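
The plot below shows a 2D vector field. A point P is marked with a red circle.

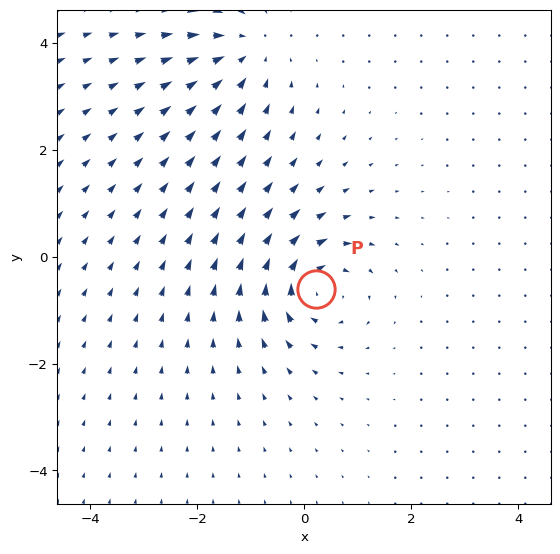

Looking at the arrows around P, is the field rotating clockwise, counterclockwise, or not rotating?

Near P at (0.2, -0.6) the arrows circulate clockwise. The curl (z-component) there is about -6; negative curl means clockwise rotation.

clockwise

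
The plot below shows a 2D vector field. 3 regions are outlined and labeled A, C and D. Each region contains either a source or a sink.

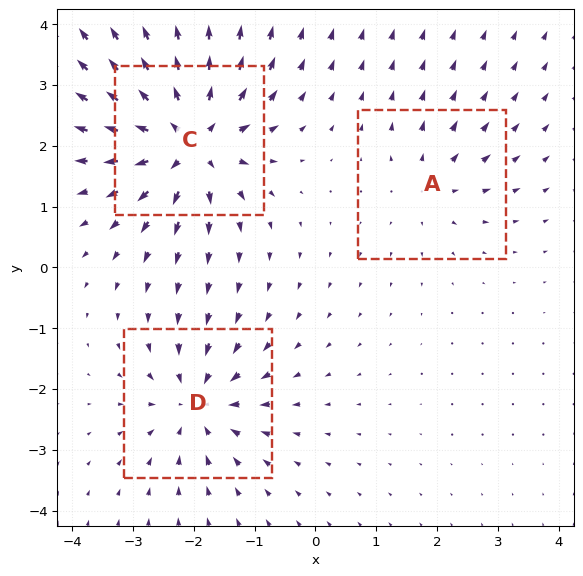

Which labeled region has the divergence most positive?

Divergence at each region's feature centre — A: about +3, C: about +6, D: about -4. Region C is most positive.

C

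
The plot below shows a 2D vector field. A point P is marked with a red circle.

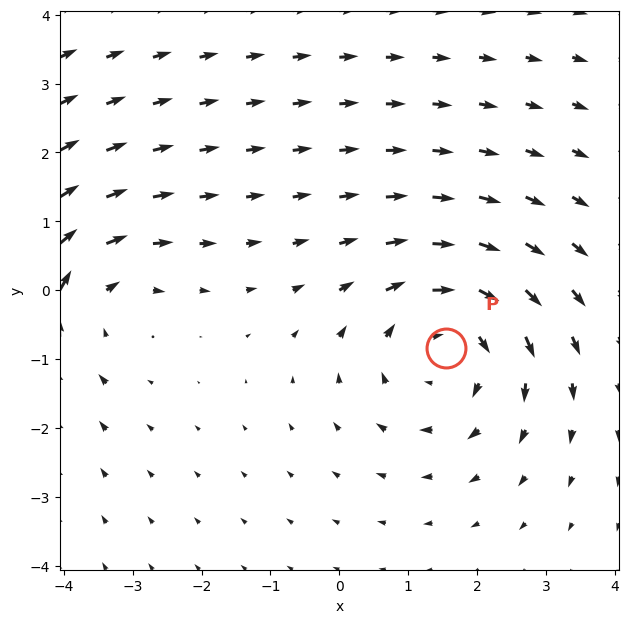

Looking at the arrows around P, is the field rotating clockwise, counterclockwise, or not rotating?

clockwise

Near P at (1.6, -0.8) the arrows circulate clockwise. The curl (z-component) there is about -4; negative curl means clockwise rotation.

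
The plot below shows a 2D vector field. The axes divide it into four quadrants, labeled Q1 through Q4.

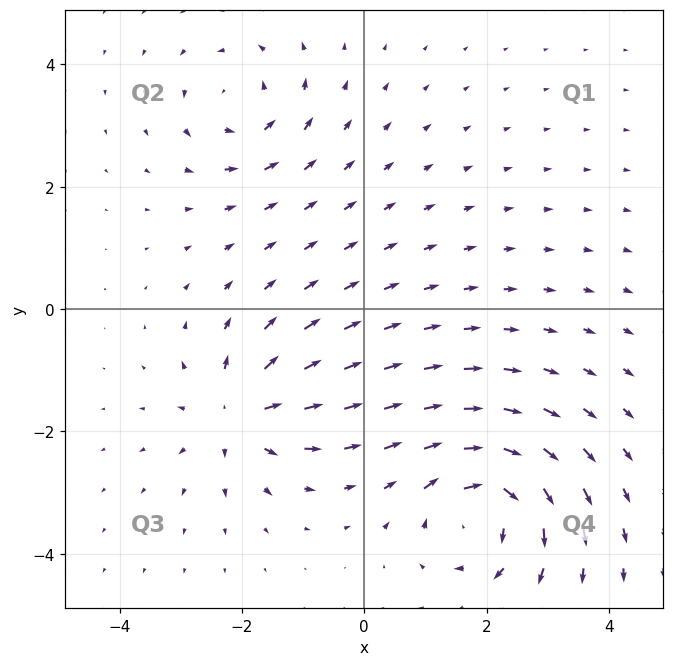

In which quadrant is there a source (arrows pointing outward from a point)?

Q3

The source sits at approximately (-2.0, -1.7), which lies in quadrant Q3. The divergence there is about +5, positive as expected for a source.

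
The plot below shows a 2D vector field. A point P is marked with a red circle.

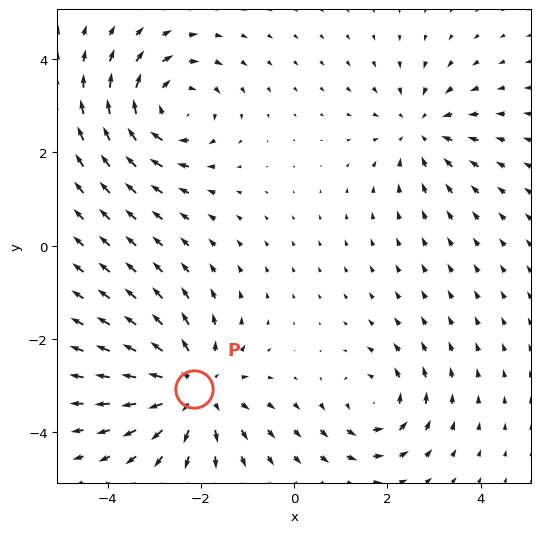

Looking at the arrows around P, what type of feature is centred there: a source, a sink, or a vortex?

At P (-2.1, -3.1) the arrows spread outward. Divergence about +4, curl ≈0 — positive divergence with near-zero curl is a source.

source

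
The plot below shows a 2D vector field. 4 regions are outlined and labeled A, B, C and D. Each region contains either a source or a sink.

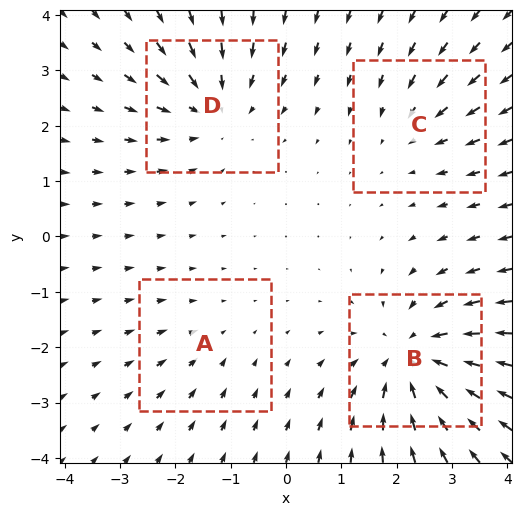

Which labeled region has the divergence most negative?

B

Divergence at each region's feature centre — A: about -2, B: about -6, C: about -3, D: about -4. Region B is most negative.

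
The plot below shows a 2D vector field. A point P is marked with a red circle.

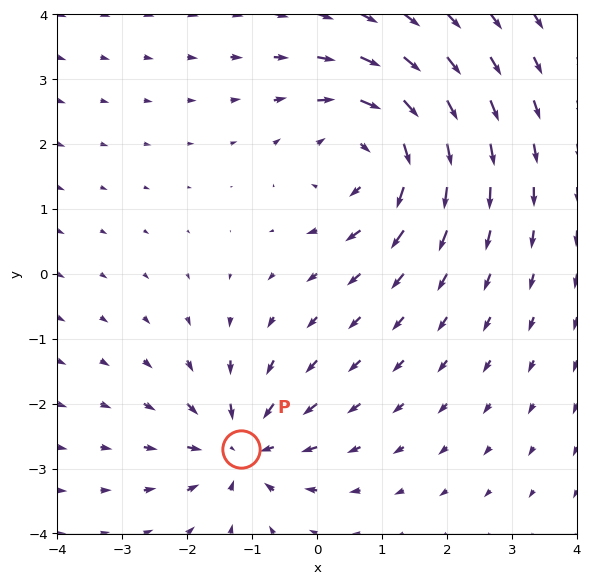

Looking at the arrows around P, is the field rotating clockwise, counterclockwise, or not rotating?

Near P at (-1.2, -2.7) the arrows show no circulation. The curl there is ≈0.

not rotating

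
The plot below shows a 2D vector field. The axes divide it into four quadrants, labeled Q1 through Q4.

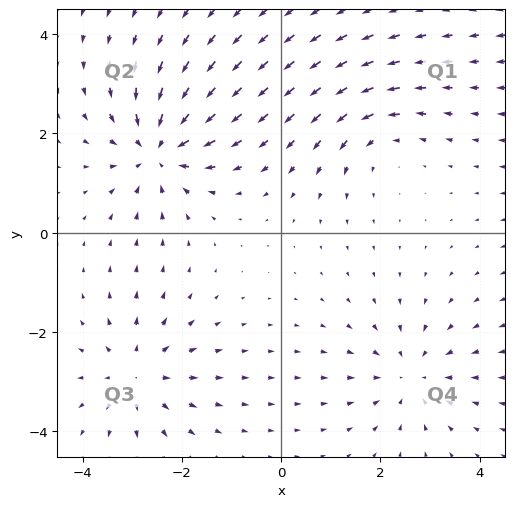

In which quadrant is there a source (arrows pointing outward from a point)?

The source sits at approximately (-2.9, -2.9), which lies in quadrant Q3. The divergence there is about +4, positive as expected for a source.

Q3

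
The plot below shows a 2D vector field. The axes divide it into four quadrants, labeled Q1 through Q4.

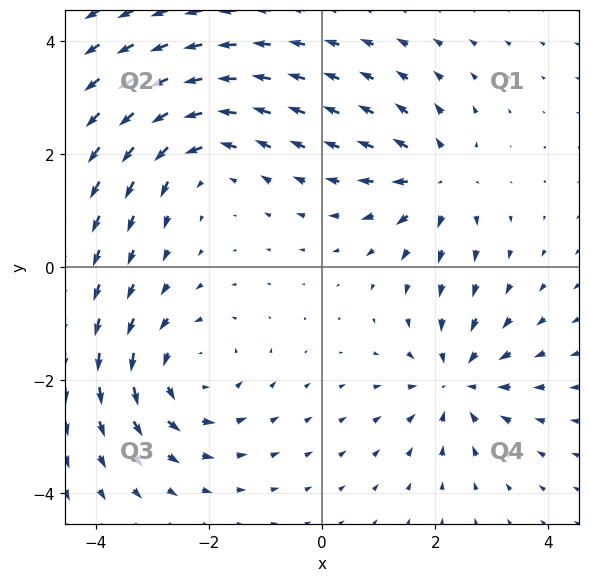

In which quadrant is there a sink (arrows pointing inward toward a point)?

Q4

The sink sits at approximately (2.4, -2.0), which lies in quadrant Q4. The divergence there is about -5, negative as expected for a sink.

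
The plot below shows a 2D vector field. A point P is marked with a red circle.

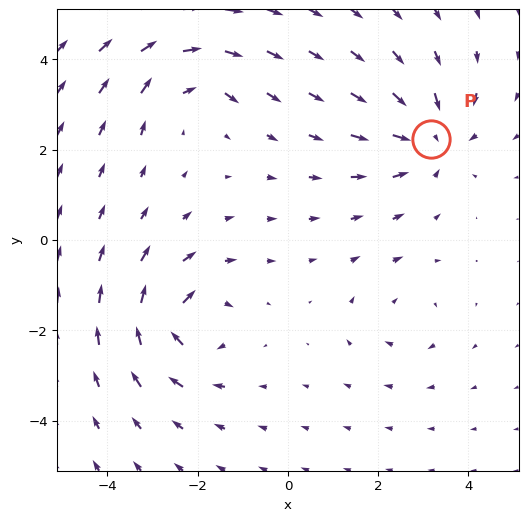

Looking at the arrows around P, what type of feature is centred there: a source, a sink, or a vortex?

At P (3.2, 2.2) the arrows converge inward. Divergence about -4, curl ≈0 — negative divergence with near-zero curl is a sink.

sink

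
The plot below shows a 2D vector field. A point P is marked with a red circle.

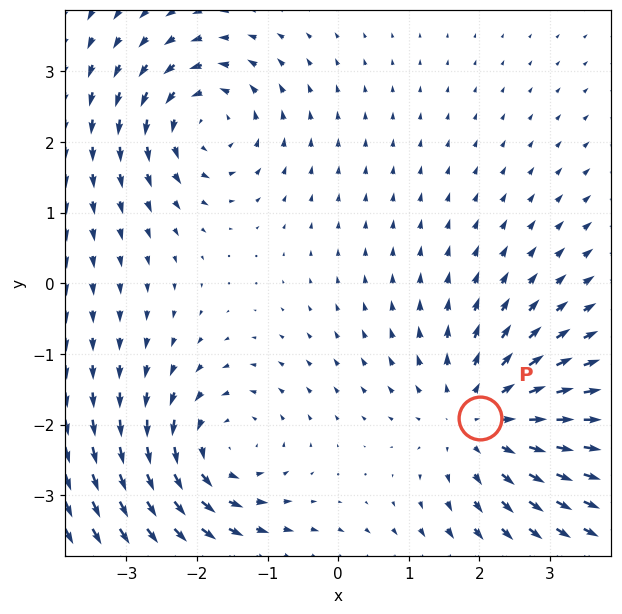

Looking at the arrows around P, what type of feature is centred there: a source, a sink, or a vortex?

source

At P (2.0, -1.9) the arrows spread outward. Divergence about +4, curl ≈0 — positive divergence with near-zero curl is a source.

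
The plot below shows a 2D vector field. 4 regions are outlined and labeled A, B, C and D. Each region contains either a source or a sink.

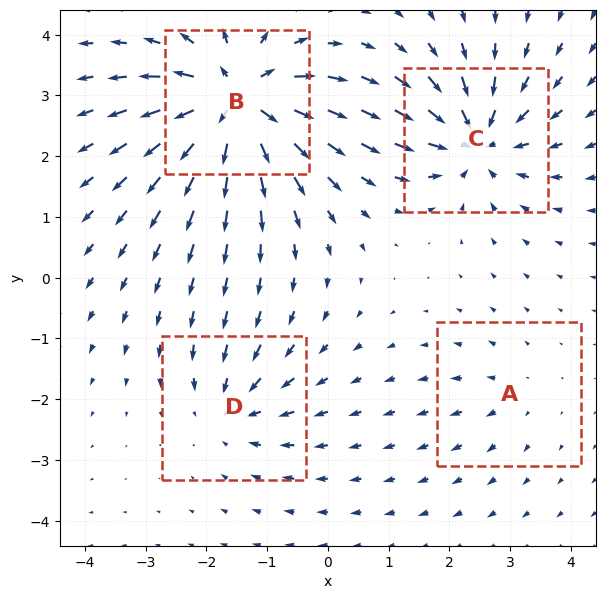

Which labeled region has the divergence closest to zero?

A

Divergence at each region's feature centre — A: about +2, B: about +9, C: about -7, D: about -4. Region A is closest to zero.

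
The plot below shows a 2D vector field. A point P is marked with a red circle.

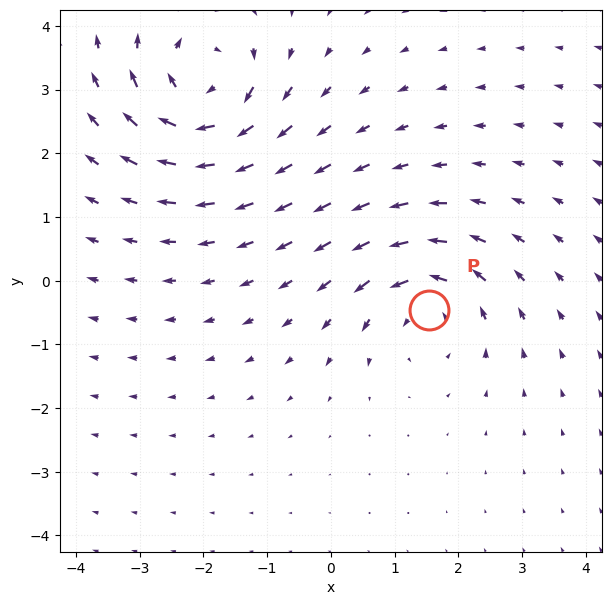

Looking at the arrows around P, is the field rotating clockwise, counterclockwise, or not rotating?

counterclockwise

Near P at (1.5, -0.5) the arrows circulate counterclockwise. The curl (z-component) there is about +4; positive curl means counterclockwise rotation.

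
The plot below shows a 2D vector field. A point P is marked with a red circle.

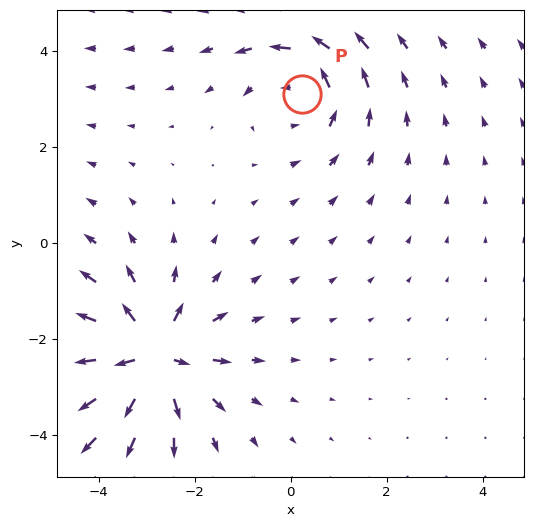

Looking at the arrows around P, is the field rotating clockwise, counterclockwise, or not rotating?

counterclockwise

Near P at (0.2, 3.1) the arrows circulate counterclockwise. The curl (z-component) there is about +3; positive curl means counterclockwise rotation.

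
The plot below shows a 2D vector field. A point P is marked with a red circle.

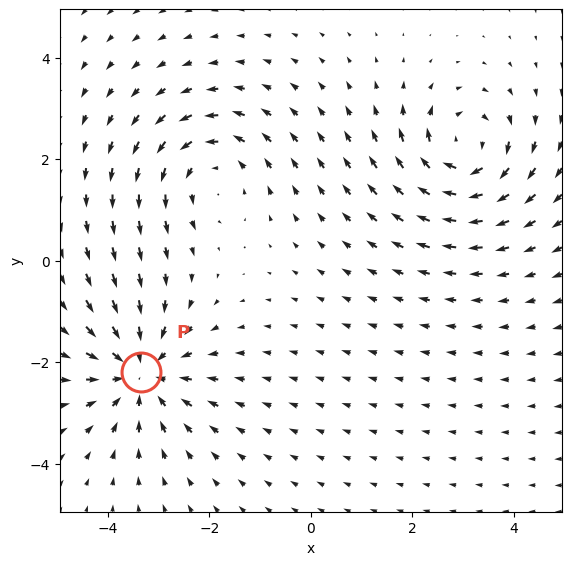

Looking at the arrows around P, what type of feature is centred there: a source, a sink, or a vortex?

sink

At P (-3.3, -2.2) the arrows converge inward. Divergence about -4, curl ≈0 — negative divergence with near-zero curl is a sink.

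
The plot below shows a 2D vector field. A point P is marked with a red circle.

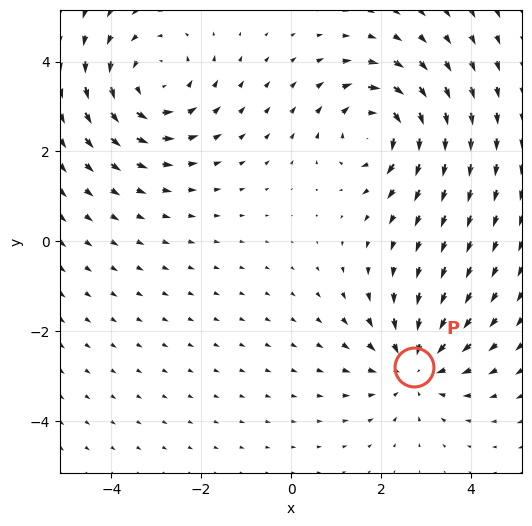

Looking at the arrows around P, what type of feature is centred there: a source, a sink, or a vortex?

At P (2.7, -2.8) the arrows converge inward. Divergence about -3, curl ≈0 — negative divergence with near-zero curl is a sink.

sink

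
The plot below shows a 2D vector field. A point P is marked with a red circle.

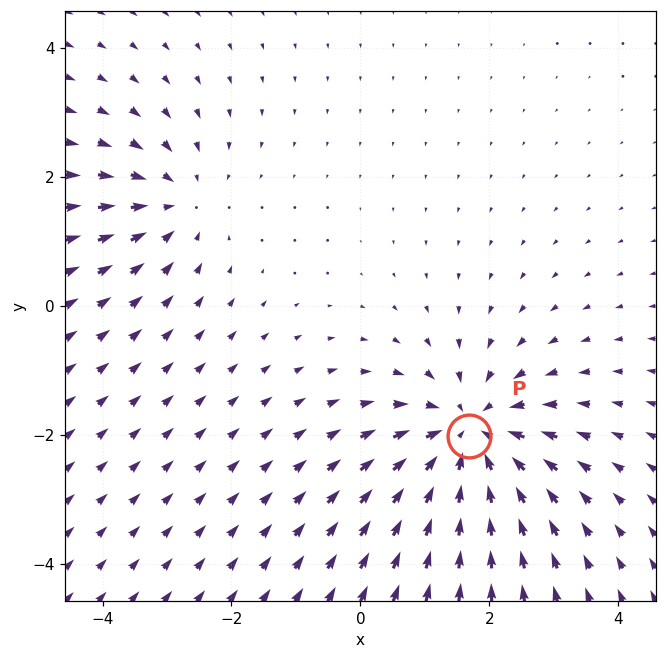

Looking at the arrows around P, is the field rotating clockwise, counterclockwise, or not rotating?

not rotating

Near P at (1.7, -2.0) the arrows show no circulation. The curl there is ≈0.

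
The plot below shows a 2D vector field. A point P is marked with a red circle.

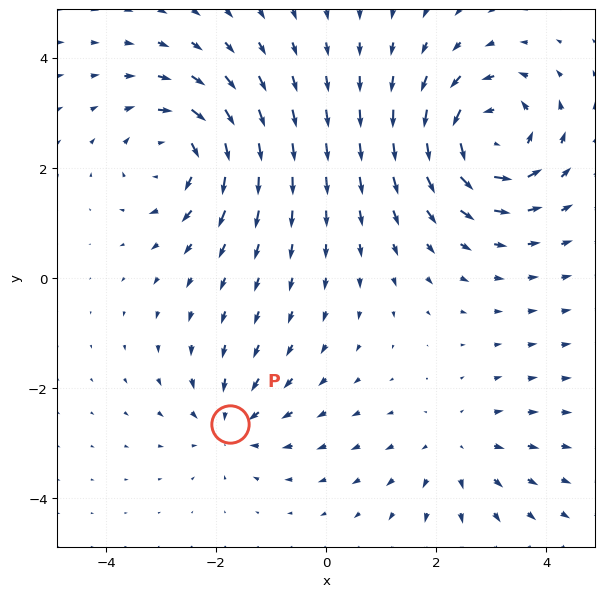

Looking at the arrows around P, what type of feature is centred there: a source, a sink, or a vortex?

sink

At P (-1.7, -2.7) the arrows converge inward. Divergence about -4, curl ≈0 — negative divergence with near-zero curl is a sink.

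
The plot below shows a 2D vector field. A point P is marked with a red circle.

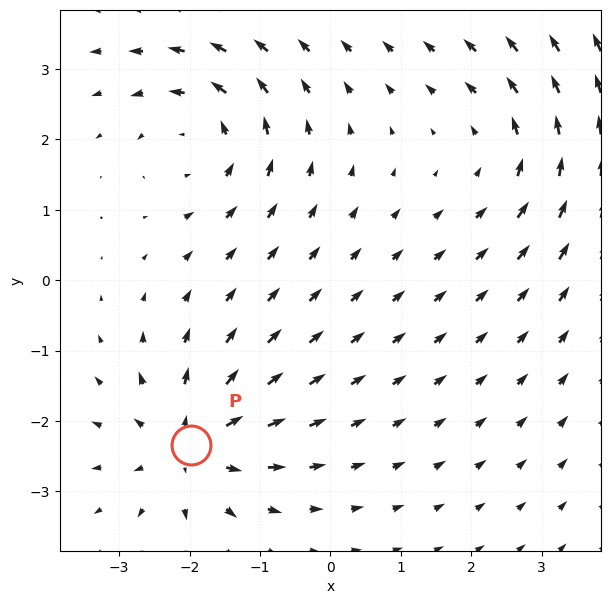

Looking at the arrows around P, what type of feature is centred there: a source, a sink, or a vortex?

source

At P (-2.0, -2.3) the arrows spread outward. Divergence about +4, curl ≈0 — positive divergence with near-zero curl is a source.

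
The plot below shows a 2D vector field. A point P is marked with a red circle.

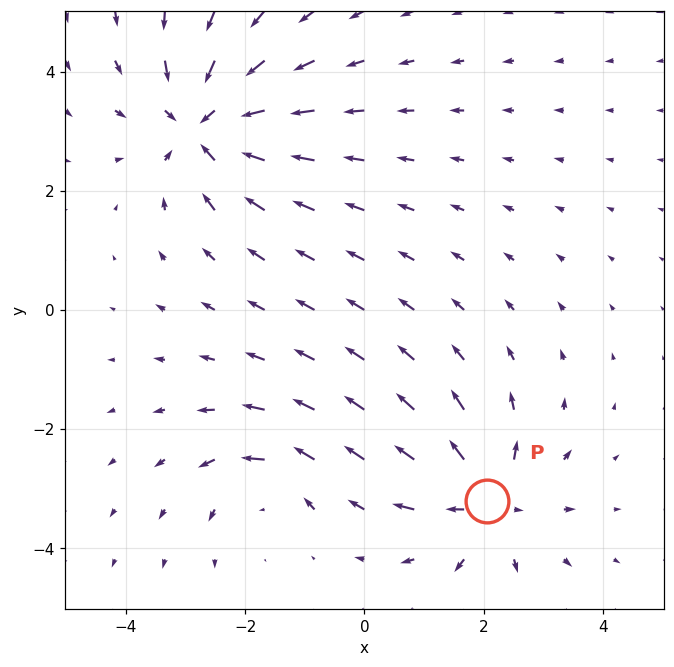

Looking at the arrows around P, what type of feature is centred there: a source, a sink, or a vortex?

source

At P (2.1, -3.2) the arrows spread outward. Divergence about +5, curl ≈0 — positive divergence with near-zero curl is a source.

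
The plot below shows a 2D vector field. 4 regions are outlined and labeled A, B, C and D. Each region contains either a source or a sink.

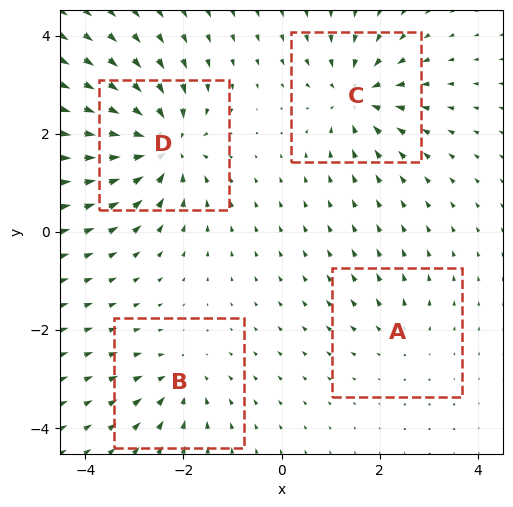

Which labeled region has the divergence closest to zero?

A

Divergence at each region's feature centre — A: about +3, B: about -4, C: about -6, D: about -8. Region A is closest to zero.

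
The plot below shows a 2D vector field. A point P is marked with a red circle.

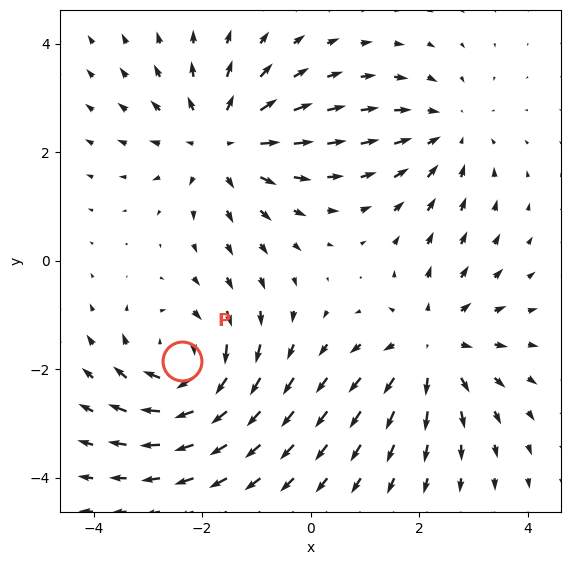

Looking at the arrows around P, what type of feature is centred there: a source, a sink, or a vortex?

At P (-2.4, -1.8) the arrows circulate clockwise. Divergence ≈0, curl about -5 — near-zero divergence with nonzero curl is a vortex.

vortex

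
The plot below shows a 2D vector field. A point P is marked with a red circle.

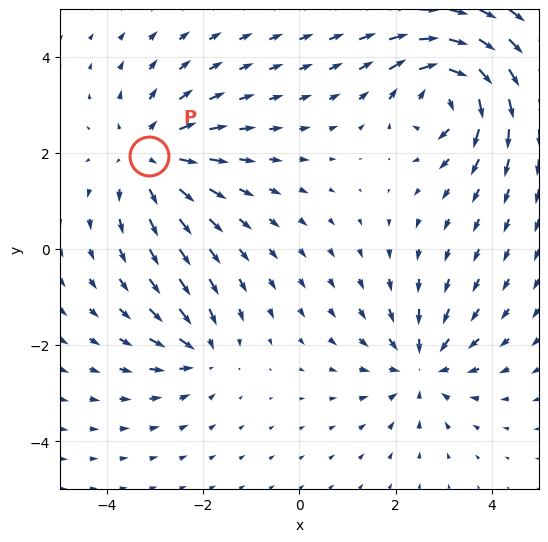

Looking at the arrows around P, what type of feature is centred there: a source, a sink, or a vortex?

source

At P (-3.1, 1.9) the arrows spread outward. Divergence about +4, curl ≈0 — positive divergence with near-zero curl is a source.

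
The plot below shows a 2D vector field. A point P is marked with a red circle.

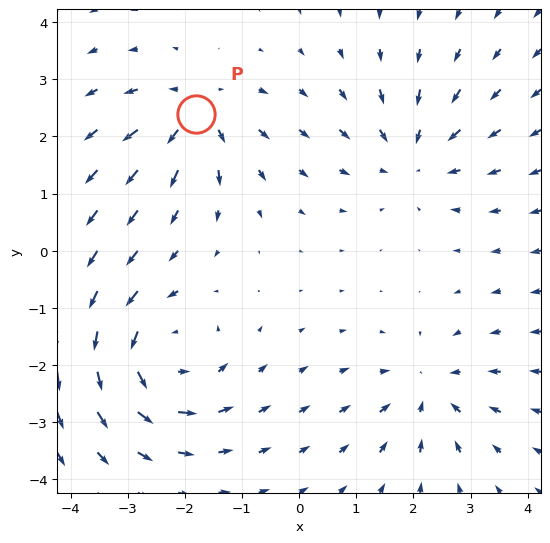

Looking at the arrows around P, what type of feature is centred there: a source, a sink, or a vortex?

source

At P (-1.8, 2.4) the arrows spread outward. Divergence about +4, curl ≈0 — positive divergence with near-zero curl is a source.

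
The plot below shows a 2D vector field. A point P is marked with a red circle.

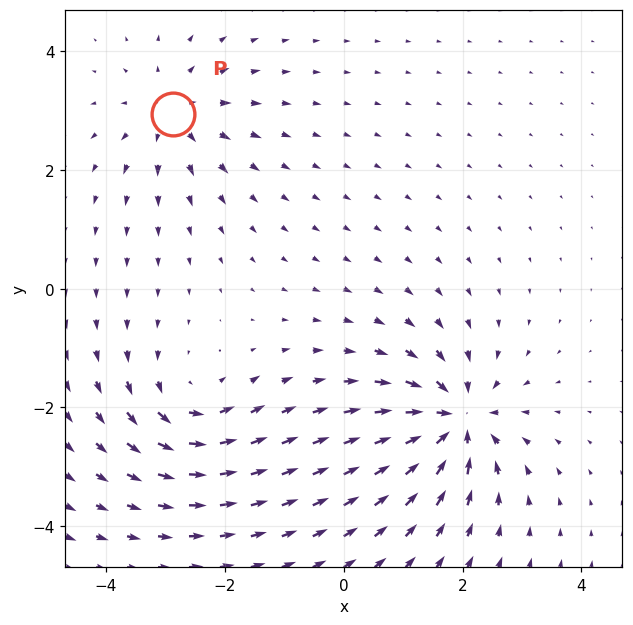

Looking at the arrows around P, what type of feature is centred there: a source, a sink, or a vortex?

source

At P (-2.9, 2.9) the arrows spread outward. Divergence about +3, curl ≈0 — positive divergence with near-zero curl is a source.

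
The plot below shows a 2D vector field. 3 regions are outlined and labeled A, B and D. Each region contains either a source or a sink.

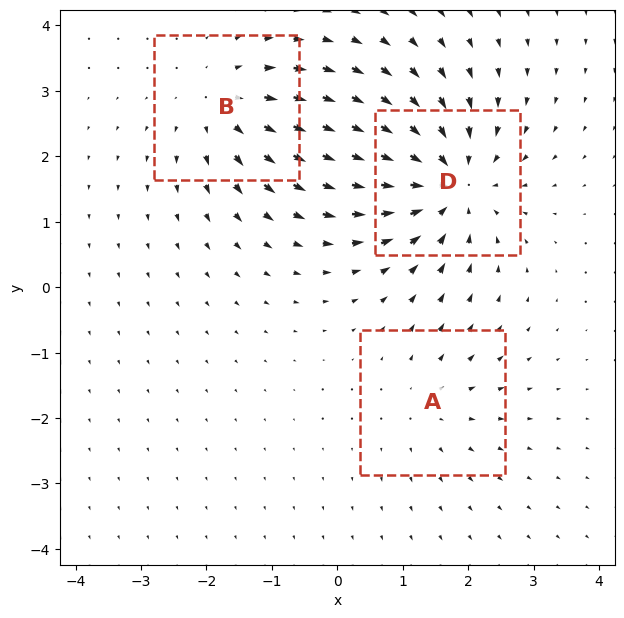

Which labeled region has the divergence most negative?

D

Divergence at each region's feature centre — A: about +2, B: about +3, D: about -5. Region D is most negative.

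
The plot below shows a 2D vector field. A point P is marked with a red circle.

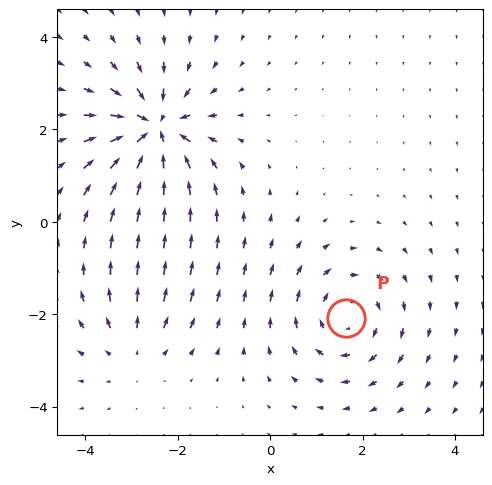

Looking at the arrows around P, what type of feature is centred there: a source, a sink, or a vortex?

vortex

At P (1.6, -2.1) the arrows circulate clockwise. Divergence ≈0, curl about -4 — near-zero divergence with nonzero curl is a vortex.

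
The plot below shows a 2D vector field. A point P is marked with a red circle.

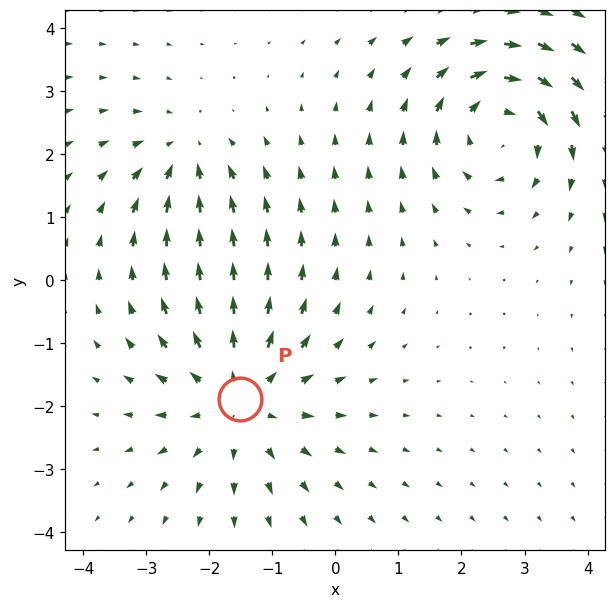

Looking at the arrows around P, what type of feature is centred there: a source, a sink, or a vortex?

source

At P (-1.5, -1.9) the arrows spread outward. Divergence about +4, curl ≈0 — positive divergence with near-zero curl is a source.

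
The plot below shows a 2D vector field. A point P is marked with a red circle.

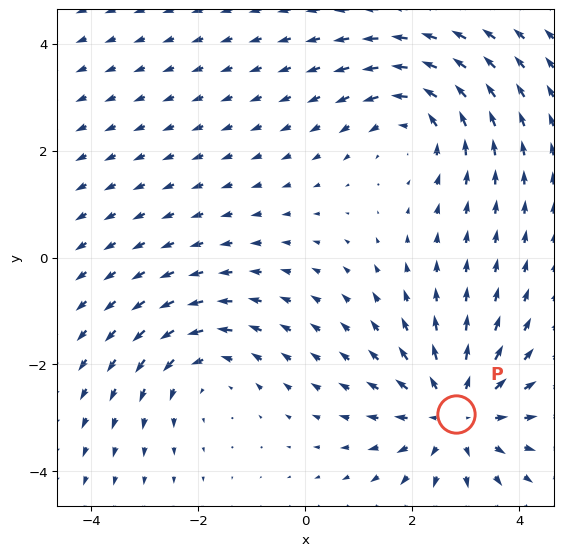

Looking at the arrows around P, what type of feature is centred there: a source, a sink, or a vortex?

At P (2.8, -2.9) the arrows spread outward. Divergence about +4, curl ≈0 — positive divergence with near-zero curl is a source.

source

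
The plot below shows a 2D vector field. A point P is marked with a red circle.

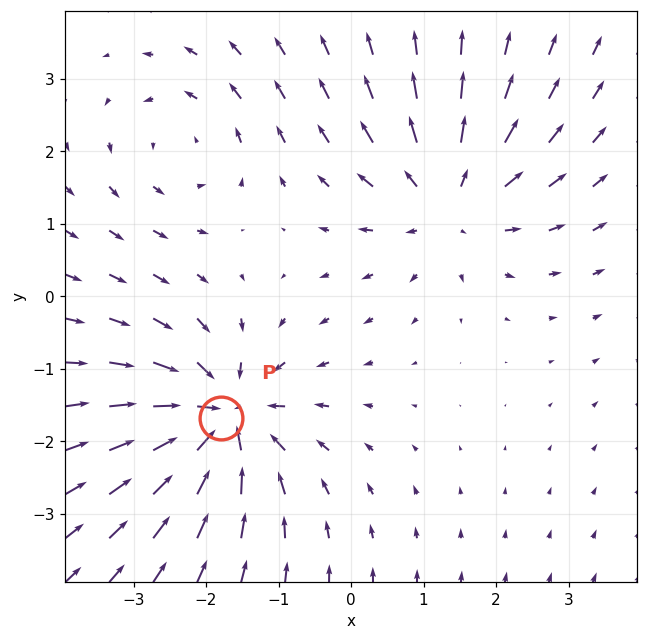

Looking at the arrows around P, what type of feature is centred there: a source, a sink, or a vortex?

sink

At P (-1.8, -1.7) the arrows converge inward. Divergence about -6, curl ≈0 — negative divergence with near-zero curl is a sink.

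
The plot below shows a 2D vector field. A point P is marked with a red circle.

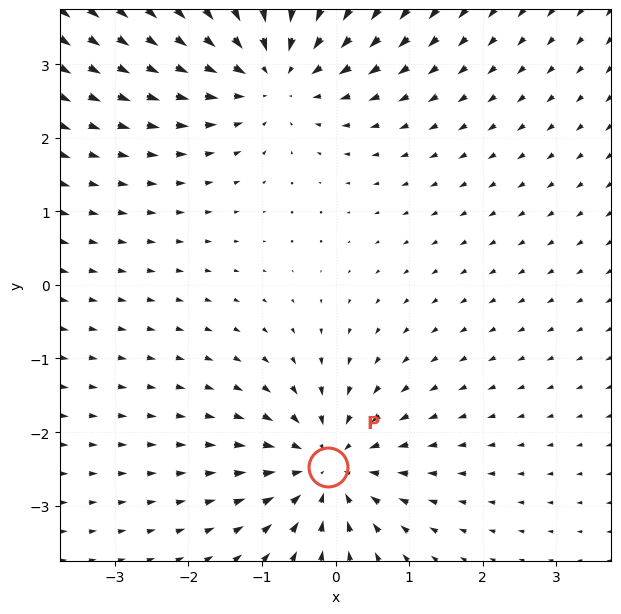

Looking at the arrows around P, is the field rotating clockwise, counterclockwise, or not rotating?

Near P at (-0.1, -2.5) the arrows show no circulation. The curl there is ≈0.

not rotating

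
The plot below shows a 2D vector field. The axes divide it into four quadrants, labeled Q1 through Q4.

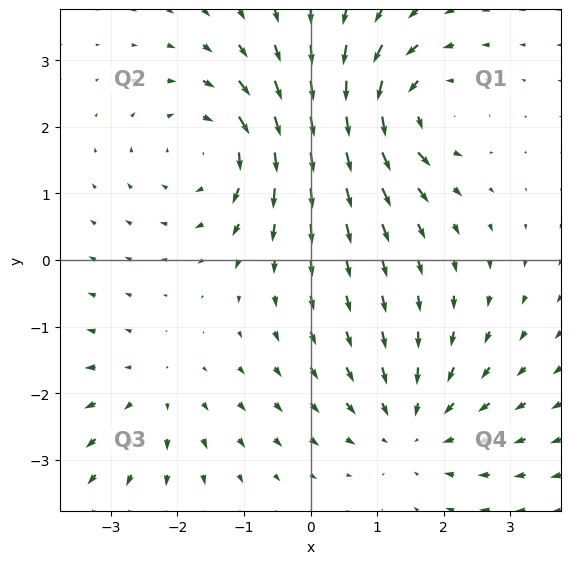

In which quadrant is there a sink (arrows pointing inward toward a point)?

The sink sits at approximately (1.5, -2.5), which lies in quadrant Q4. The divergence there is about -4, negative as expected for a sink.

Q4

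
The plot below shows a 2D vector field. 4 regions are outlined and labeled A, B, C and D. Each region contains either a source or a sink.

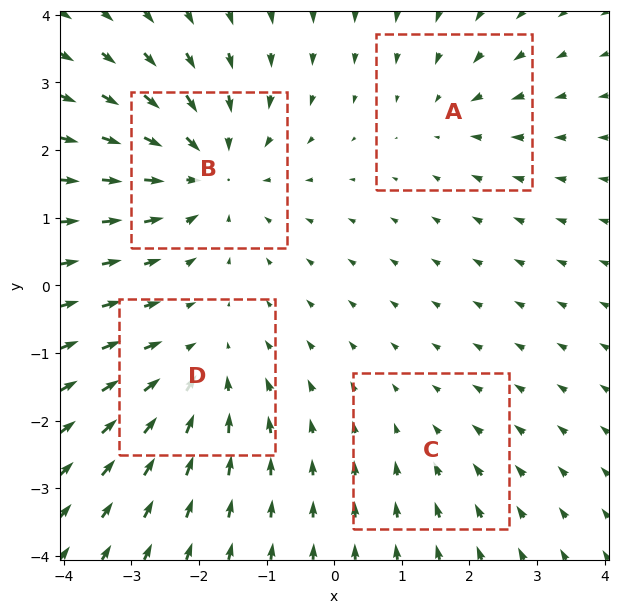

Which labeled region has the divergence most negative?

Divergence at each region's feature centre — A: about -3, B: about -6, C: about -2, D: about -4. Region B is most negative.

B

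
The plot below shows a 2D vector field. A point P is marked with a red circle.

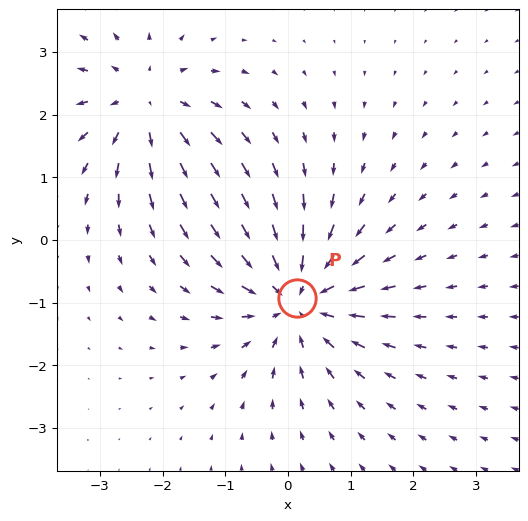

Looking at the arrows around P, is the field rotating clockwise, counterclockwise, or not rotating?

not rotating

Near P at (0.1, -0.9) the arrows show no circulation. The curl there is ≈0.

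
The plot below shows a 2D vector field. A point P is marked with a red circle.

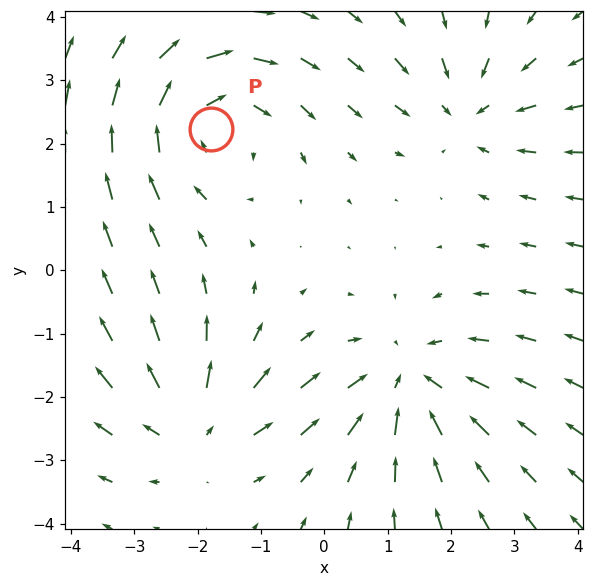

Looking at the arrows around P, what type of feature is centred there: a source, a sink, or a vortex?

vortex

At P (-1.8, 2.2) the arrows circulate clockwise. Divergence ≈0, curl about -4 — near-zero divergence with nonzero curl is a vortex.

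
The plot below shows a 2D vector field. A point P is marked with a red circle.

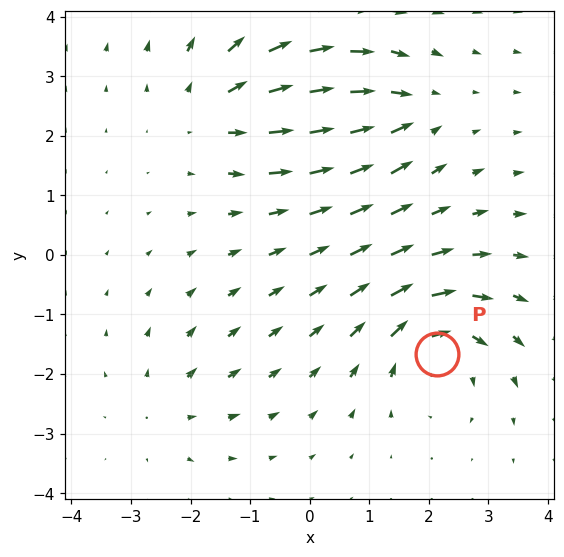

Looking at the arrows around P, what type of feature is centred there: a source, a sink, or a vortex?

vortex

At P (2.1, -1.7) the arrows circulate clockwise. Divergence ≈0, curl about -6 — near-zero divergence with nonzero curl is a vortex.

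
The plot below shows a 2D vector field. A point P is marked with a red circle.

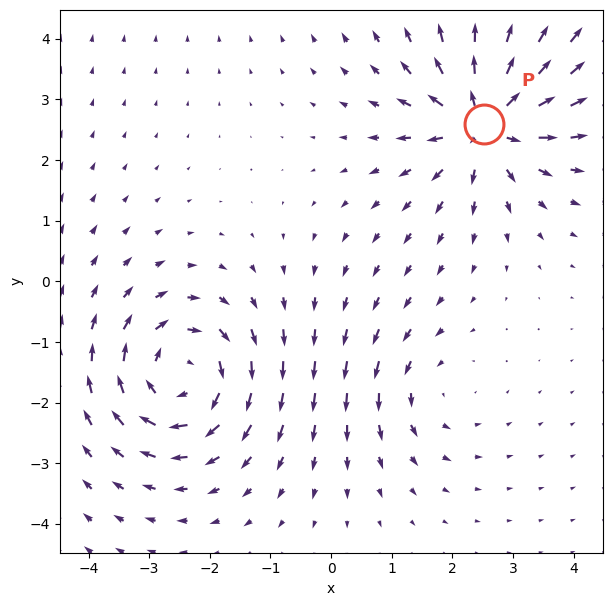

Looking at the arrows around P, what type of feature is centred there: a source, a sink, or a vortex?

At P (2.5, 2.6) the arrows spread outward. Divergence about +6, curl ≈0 — positive divergence with near-zero curl is a source.

source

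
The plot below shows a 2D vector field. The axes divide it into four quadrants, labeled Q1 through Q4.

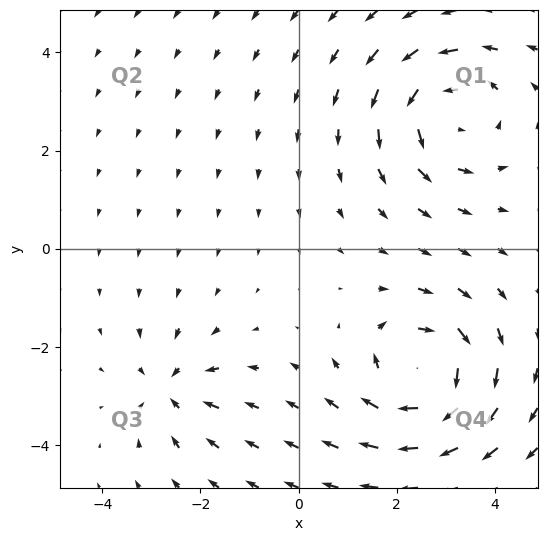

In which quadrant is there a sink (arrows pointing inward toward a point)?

The sink sits at approximately (-2.6, -2.9), which lies in quadrant Q3. The divergence there is about -4, negative as expected for a sink.

Q3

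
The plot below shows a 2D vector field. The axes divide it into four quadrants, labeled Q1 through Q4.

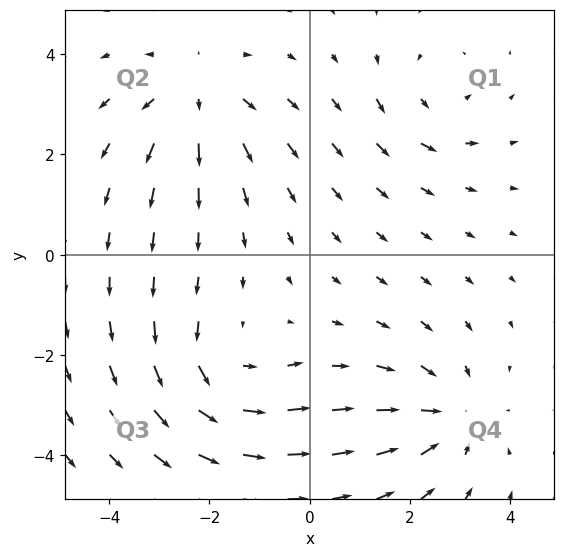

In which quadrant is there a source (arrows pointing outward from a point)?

The source sits at approximately (-2.2, 3.2), which lies in quadrant Q2. The divergence there is about +4, positive as expected for a source.

Q2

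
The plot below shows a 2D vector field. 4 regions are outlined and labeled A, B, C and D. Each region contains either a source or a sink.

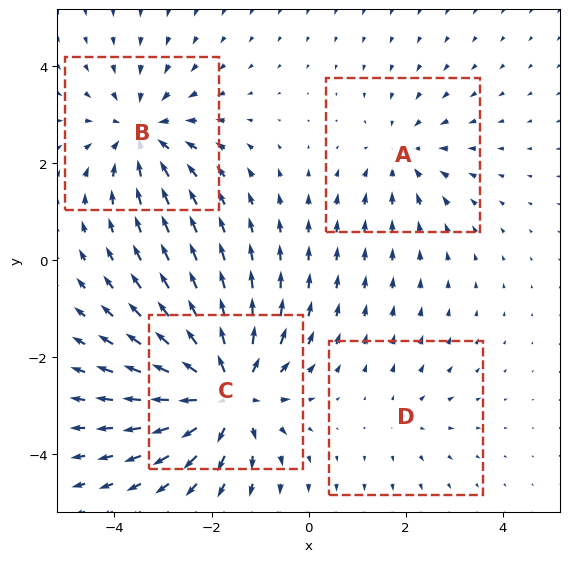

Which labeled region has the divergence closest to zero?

D

Divergence at each region's feature centre — A: about -3, B: about -5, C: about +7, D: about +2. Region D is closest to zero.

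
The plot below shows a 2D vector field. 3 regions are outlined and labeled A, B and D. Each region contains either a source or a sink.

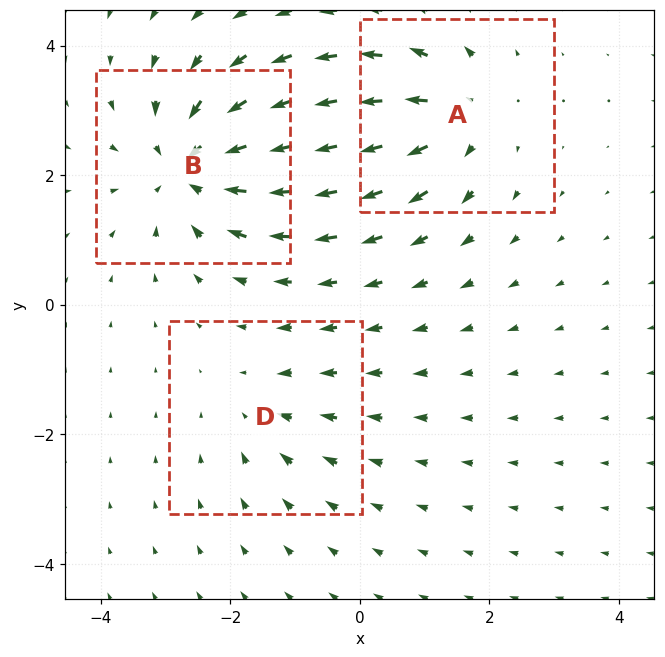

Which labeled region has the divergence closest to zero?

Divergence at each region's feature centre — A: about +3, B: about -5, D: about -2. Region D is closest to zero.

D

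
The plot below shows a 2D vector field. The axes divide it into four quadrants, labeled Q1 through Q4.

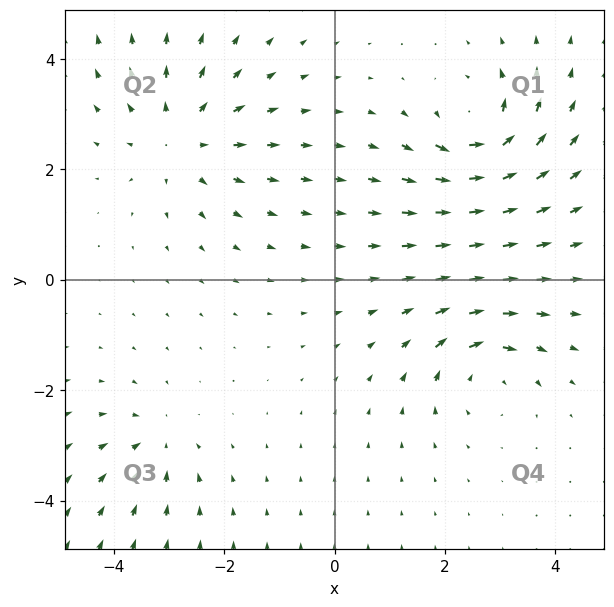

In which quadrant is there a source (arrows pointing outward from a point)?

Q2

The source sits at approximately (-2.8, 2.6), which lies in quadrant Q2. The divergence there is about +4, positive as expected for a source.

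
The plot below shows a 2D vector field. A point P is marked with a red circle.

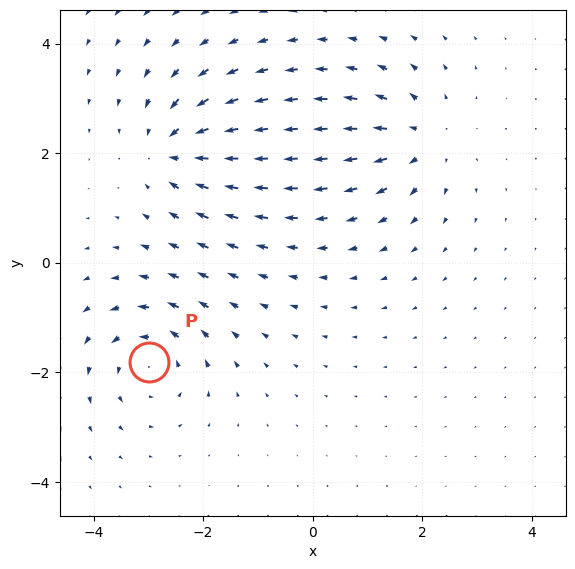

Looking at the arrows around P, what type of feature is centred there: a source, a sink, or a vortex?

At P (-3.0, -1.8) the arrows circulate counterclockwise. Divergence ≈0, curl about +5 — near-zero divergence with nonzero curl is a vortex.

vortex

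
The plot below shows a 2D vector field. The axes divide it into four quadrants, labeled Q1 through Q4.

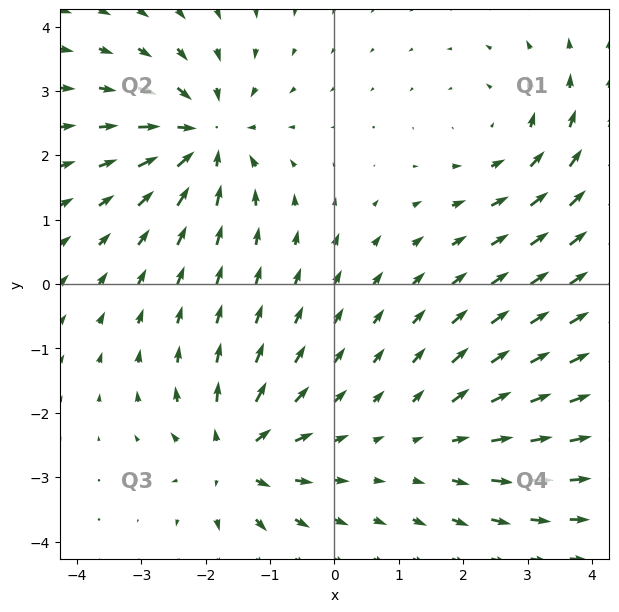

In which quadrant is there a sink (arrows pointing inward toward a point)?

Q2

The sink sits at approximately (-2.0, 2.3), which lies in quadrant Q2. The divergence there is about -5, negative as expected for a sink.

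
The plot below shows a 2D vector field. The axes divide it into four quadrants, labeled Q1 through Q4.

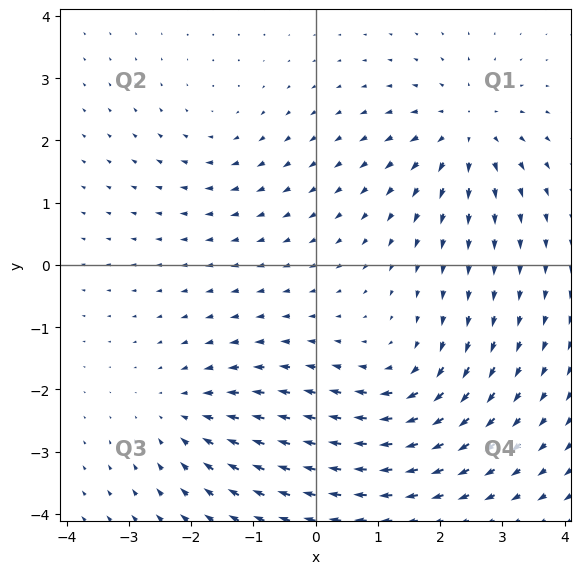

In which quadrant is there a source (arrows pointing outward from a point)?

Q1

The source sits at approximately (2.4, 2.2), which lies in quadrant Q1. The divergence there is about +5, positive as expected for a source.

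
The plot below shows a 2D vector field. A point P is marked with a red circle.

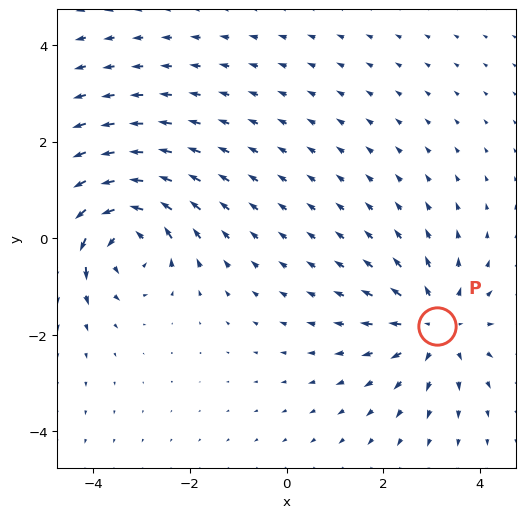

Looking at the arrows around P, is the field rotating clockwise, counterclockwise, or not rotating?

not rotating

Near P at (3.1, -1.8) the arrows show no circulation. The curl there is ≈0.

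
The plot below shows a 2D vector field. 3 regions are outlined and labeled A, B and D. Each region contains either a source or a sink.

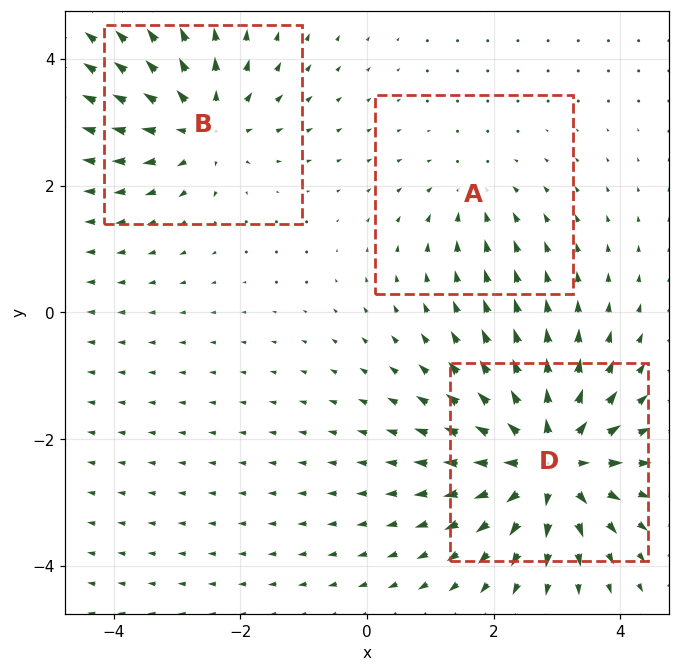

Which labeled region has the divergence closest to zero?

A

Divergence at each region's feature centre — A: about -2, B: about +4, D: about +6. Region A is closest to zero.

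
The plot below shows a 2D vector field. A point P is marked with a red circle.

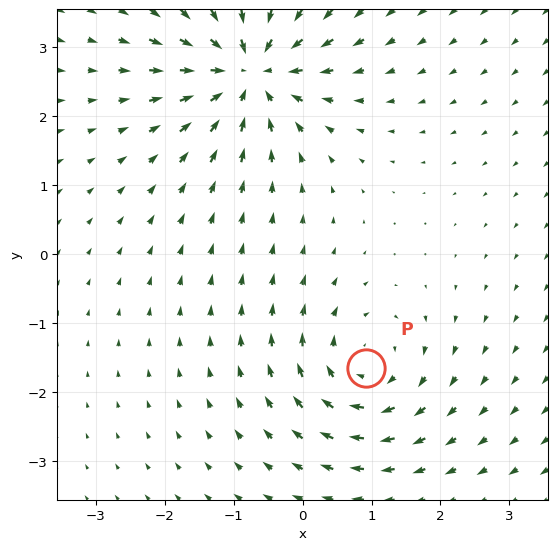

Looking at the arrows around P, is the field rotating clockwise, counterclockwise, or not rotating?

clockwise

Near P at (0.9, -1.7) the arrows circulate clockwise. The curl (z-component) there is about -4; negative curl means clockwise rotation.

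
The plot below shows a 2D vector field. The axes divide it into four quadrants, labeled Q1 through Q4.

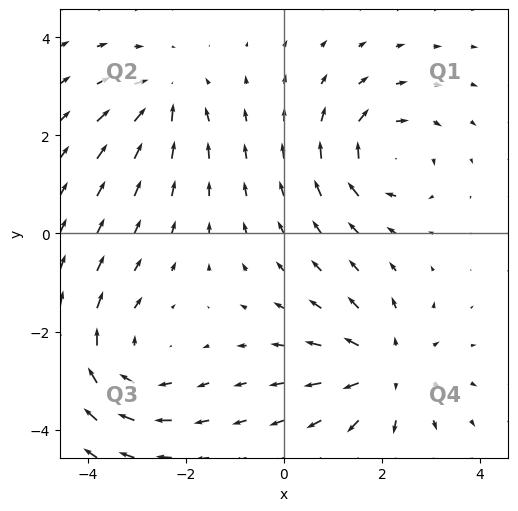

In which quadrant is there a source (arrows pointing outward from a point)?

The source sits at approximately (2.1, -2.8), which lies in quadrant Q4. The divergence there is about +4, positive as expected for a source.

Q4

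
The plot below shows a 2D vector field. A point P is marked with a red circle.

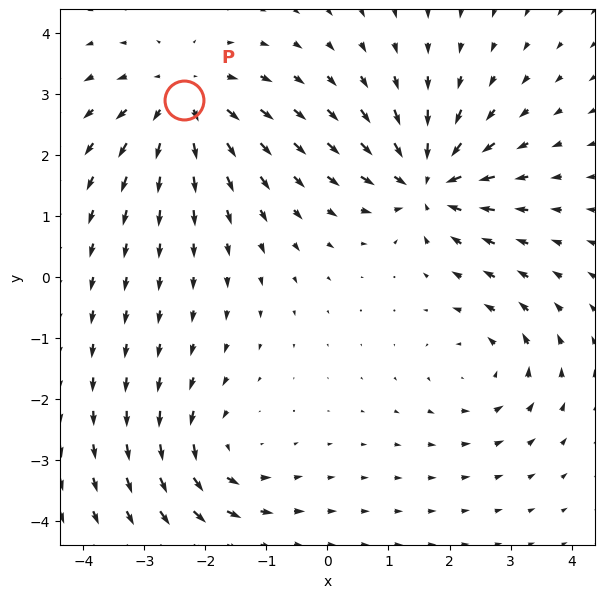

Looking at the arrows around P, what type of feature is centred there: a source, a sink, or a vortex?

source

At P (-2.4, 2.9) the arrows spread outward. Divergence about +4, curl ≈0 — positive divergence with near-zero curl is a source.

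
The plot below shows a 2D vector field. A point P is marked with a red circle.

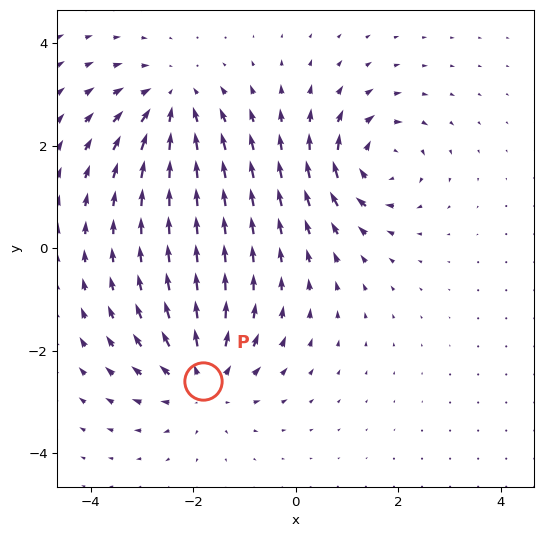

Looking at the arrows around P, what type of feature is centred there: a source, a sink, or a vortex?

source

At P (-1.8, -2.6) the arrows spread outward. Divergence about +4, curl ≈0 — positive divergence with near-zero curl is a source.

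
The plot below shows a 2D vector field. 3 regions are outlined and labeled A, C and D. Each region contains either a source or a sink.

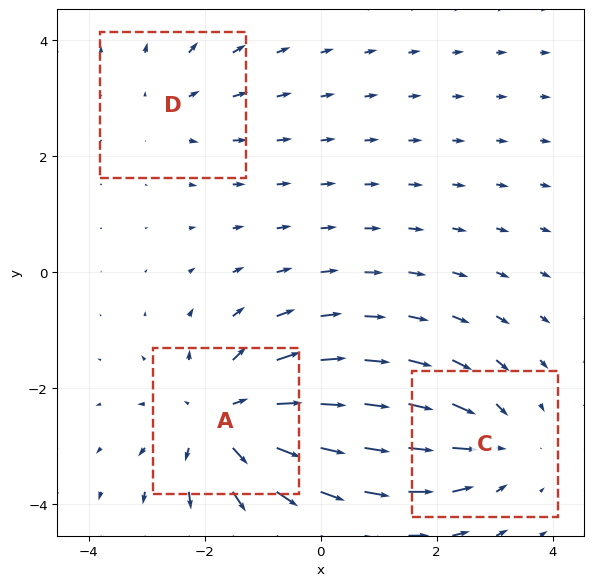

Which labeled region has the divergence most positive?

A

Divergence at each region's feature centre — A: about +4, C: about -3, D: about +2. Region A is most positive.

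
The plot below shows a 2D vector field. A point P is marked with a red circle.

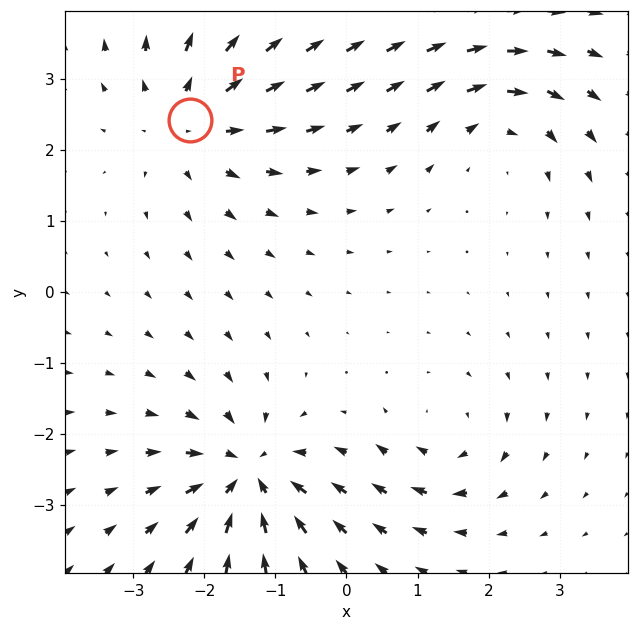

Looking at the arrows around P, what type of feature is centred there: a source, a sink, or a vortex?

source

At P (-2.2, 2.4) the arrows spread outward. Divergence about +4, curl ≈0 — positive divergence with near-zero curl is a source.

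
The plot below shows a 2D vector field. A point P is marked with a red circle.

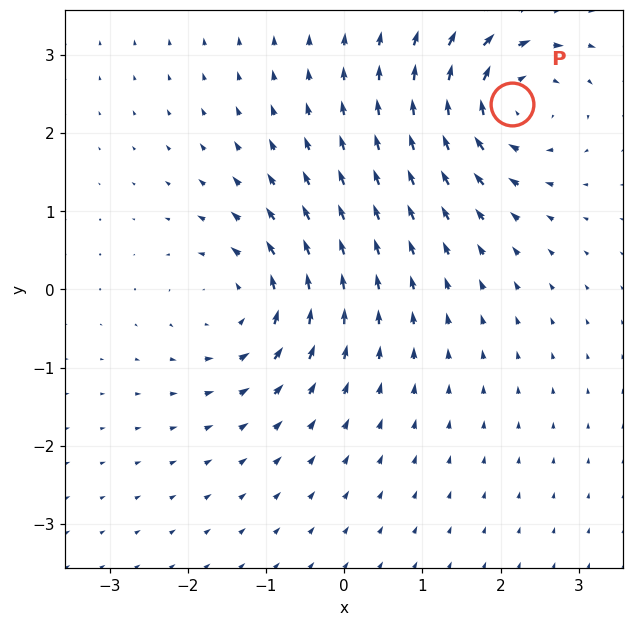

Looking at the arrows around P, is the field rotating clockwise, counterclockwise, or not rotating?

Near P at (2.1, 2.4) the arrows circulate clockwise. The curl (z-component) there is about -6; negative curl means clockwise rotation.

clockwise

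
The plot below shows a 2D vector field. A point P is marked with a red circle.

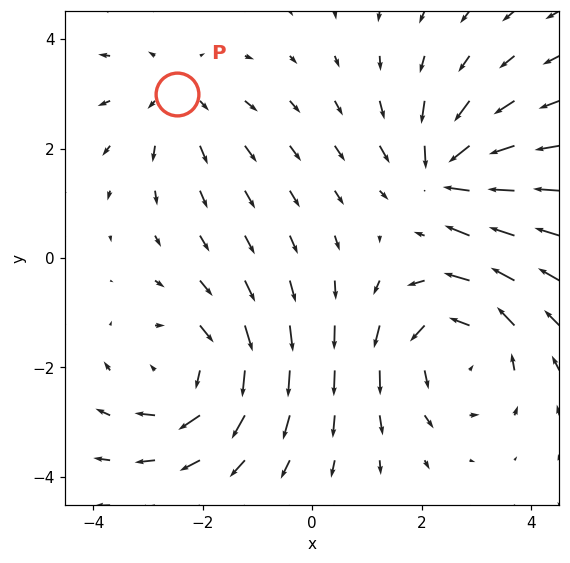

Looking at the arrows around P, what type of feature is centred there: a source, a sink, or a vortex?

source

At P (-2.5, 3.0) the arrows spread outward. Divergence about +2, curl ≈0 — positive divergence with near-zero curl is a source.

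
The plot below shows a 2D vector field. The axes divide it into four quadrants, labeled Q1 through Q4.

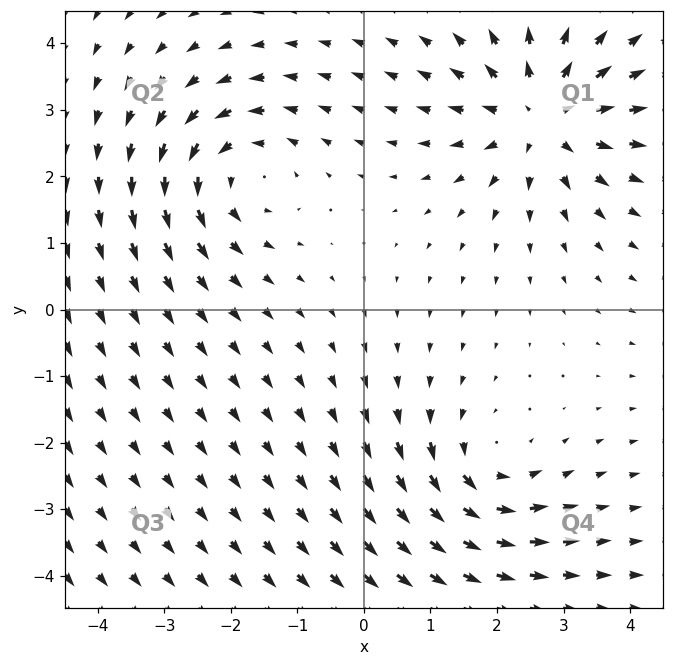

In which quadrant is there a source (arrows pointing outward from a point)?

Q1

The source sits at approximately (2.7, 2.9), which lies in quadrant Q1. The divergence there is about +5, positive as expected for a source.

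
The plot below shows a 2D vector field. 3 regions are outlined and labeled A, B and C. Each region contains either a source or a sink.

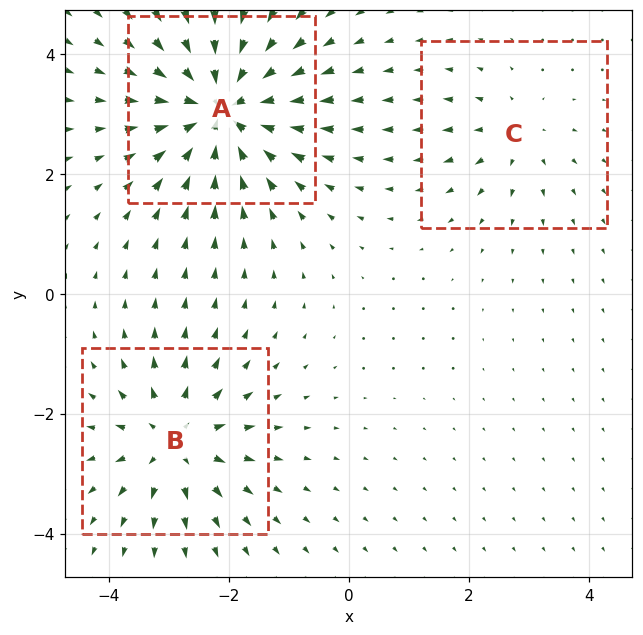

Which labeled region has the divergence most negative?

A

Divergence at each region's feature centre — A: about -5, B: about +4, C: about +2. Region A is most negative.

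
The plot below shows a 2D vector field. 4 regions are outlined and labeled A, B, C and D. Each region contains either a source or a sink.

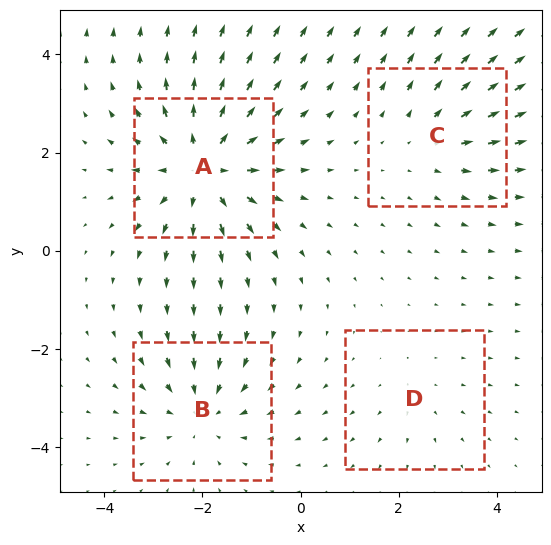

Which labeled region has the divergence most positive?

Divergence at each region's feature centre — A: about +6, B: about -4, C: about +3, D: about +2. Region A is most positive.

A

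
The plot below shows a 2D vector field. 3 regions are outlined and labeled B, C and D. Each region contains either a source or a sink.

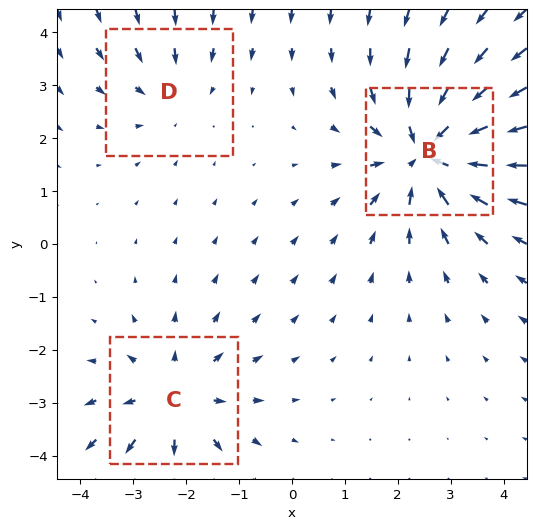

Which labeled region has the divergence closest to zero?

Divergence at each region's feature centre — B: about -4, C: about +3, D: about -2. Region D is closest to zero.

D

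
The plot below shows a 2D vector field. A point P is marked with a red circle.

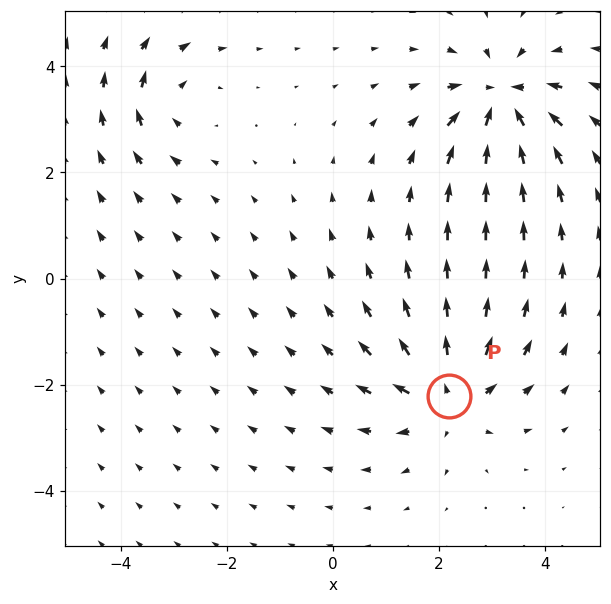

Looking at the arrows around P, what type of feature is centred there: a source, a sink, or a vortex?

At P (2.2, -2.2) the arrows spread outward. Divergence about +5, curl ≈0 — positive divergence with near-zero curl is a source.

source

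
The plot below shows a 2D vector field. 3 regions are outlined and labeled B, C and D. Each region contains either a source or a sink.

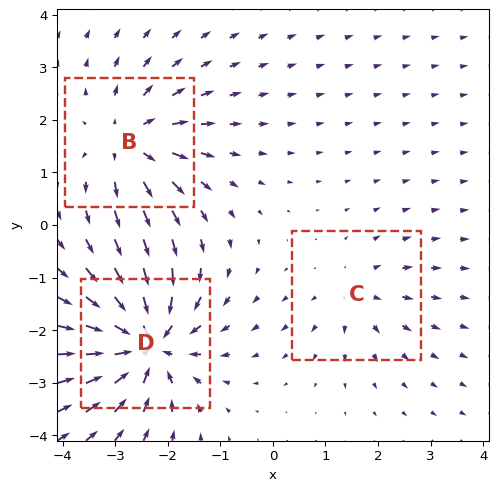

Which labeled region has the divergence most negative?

D

Divergence at each region's feature centre — B: about +4, C: about +2, D: about -6. Region D is most negative.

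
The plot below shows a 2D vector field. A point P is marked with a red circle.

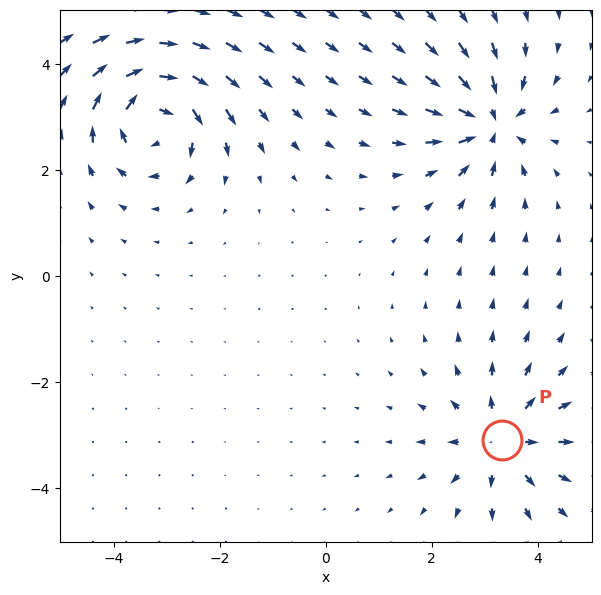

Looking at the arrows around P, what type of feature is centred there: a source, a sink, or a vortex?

At P (3.3, -3.1) the arrows spread outward. Divergence about +4, curl ≈0 — positive divergence with near-zero curl is a source.

source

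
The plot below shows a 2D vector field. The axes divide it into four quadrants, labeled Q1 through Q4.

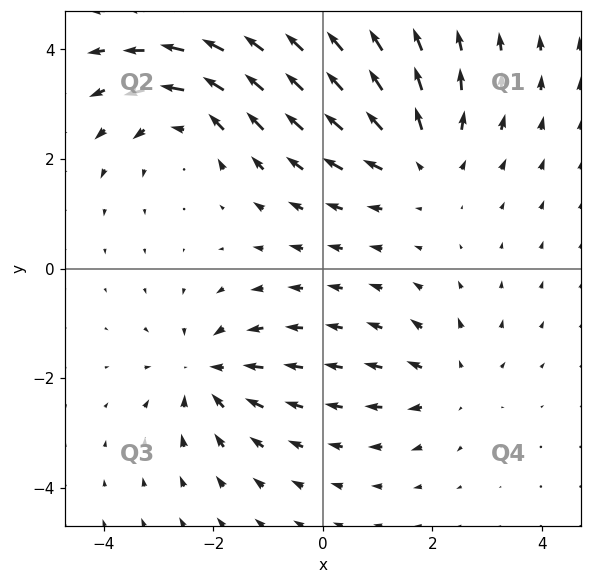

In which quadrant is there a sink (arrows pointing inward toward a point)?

The sink sits at approximately (-2.1, -1.9), which lies in quadrant Q3. The divergence there is about -4, negative as expected for a sink.

Q3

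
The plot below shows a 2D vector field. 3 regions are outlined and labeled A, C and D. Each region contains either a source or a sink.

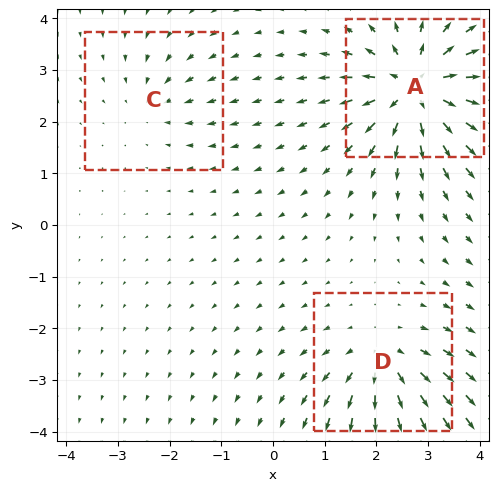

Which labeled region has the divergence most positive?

Divergence at each region's feature centre — A: about +6, C: about -2, D: about +4. Region A is most positive.

A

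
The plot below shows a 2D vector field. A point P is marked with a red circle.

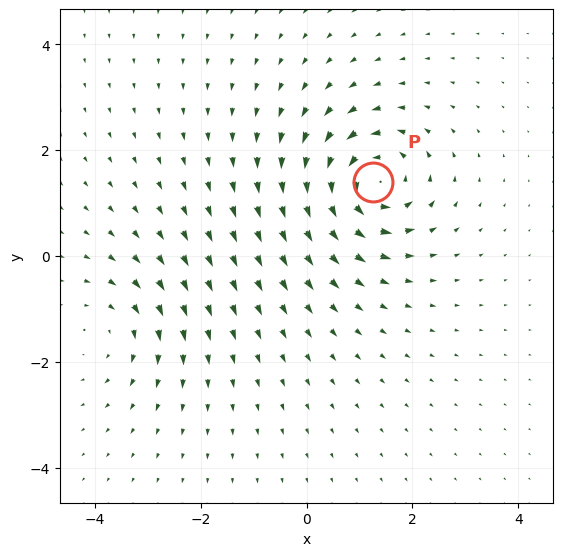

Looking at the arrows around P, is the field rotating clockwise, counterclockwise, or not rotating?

Near P at (1.3, 1.4) the arrows circulate counterclockwise. The curl (z-component) there is about +6; positive curl means counterclockwise rotation.

counterclockwise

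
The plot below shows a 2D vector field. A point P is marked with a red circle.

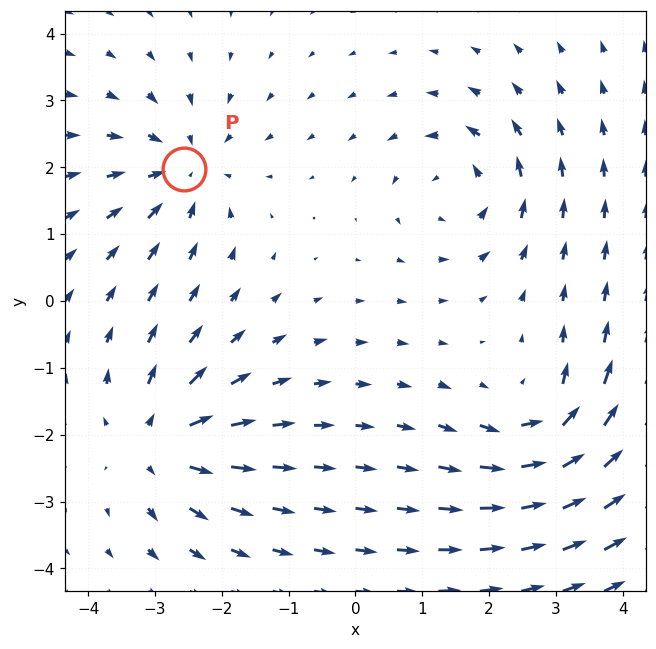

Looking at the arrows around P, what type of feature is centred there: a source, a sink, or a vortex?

At P (-2.6, 2.0) the arrows converge inward. Divergence about -3, curl ≈0 — negative divergence with near-zero curl is a sink.

sink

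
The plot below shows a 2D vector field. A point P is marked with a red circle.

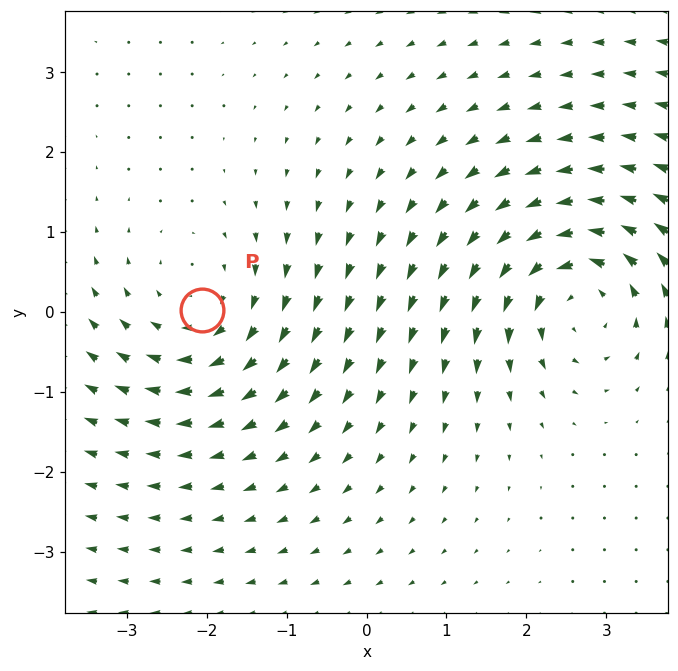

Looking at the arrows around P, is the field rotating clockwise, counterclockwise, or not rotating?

clockwise

Near P at (-2.1, 0.0) the arrows circulate clockwise. The curl (z-component) there is about -4; negative curl means clockwise rotation.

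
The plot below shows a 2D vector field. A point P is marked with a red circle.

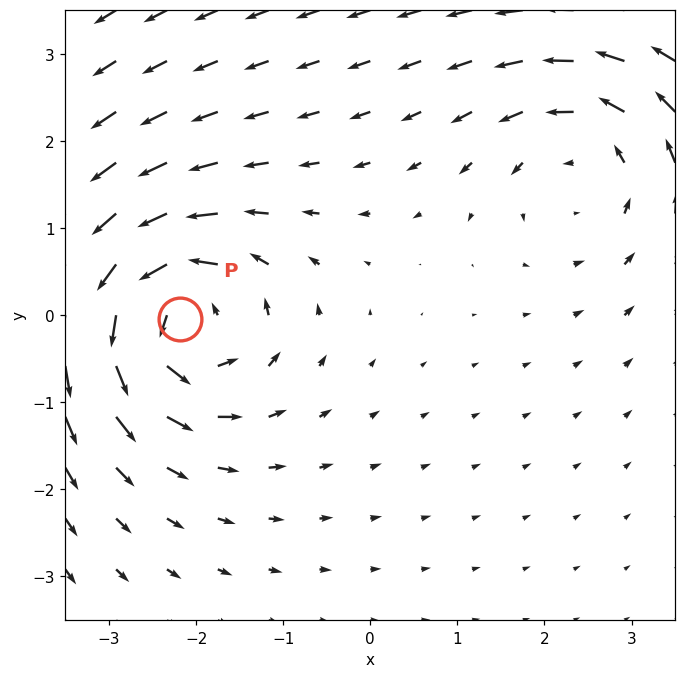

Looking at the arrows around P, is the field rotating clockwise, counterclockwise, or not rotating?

counterclockwise

Near P at (-2.2, -0.0) the arrows circulate counterclockwise. The curl (z-component) there is about +5; positive curl means counterclockwise rotation.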